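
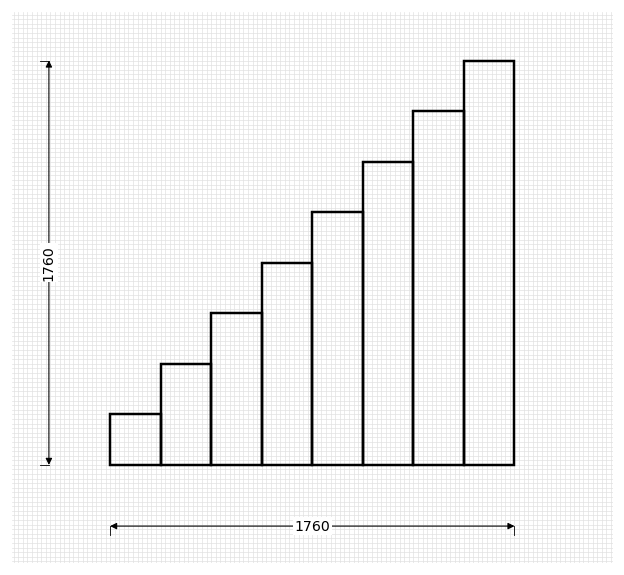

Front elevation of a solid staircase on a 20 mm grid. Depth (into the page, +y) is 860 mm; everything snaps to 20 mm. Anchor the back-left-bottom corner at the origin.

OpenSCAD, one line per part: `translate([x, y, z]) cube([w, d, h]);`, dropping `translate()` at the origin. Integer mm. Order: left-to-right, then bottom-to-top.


cube([220, 860, 220]);
translate([220, 0, 0]) cube([220, 860, 440]);
translate([440, 0, 0]) cube([220, 860, 660]);
translate([660, 0, 0]) cube([220, 860, 880]);
translate([880, 0, 0]) cube([220, 860, 1100]);
translate([1100, 0, 0]) cube([220, 860, 1320]);
translate([1320, 0, 0]) cube([220, 860, 1540]);
translate([1540, 0, 0]) cube([220, 860, 1760]);


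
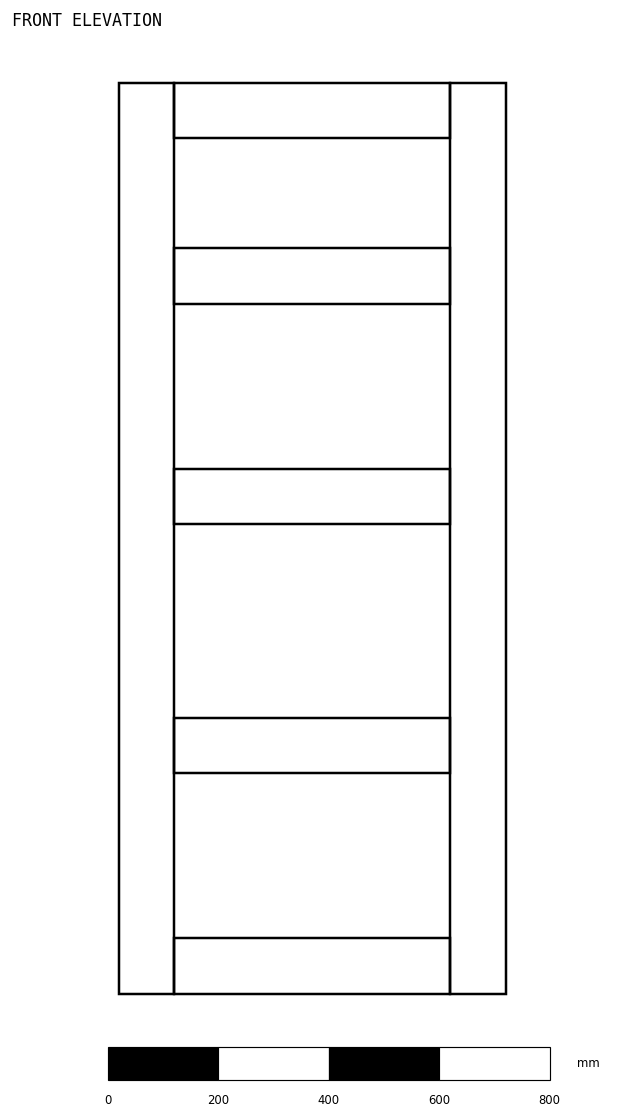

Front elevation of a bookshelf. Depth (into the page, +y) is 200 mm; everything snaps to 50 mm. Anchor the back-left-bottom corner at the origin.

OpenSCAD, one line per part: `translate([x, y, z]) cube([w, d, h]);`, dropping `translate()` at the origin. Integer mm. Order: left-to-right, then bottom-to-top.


cube([100, 200, 1650]);
translate([100, 0, 0]) cube([500, 200, 100]);
translate([100, 0, 400]) cube([500, 200, 100]);
translate([100, 0, 850]) cube([500, 200, 100]);
translate([100, 0, 1250]) cube([500, 200, 100]);
translate([100, 0, 1550]) cube([500, 200, 100]);
translate([600, 0, 0]) cube([100, 200, 1650]);


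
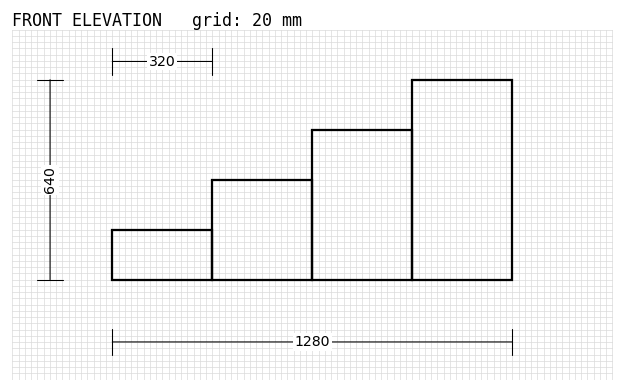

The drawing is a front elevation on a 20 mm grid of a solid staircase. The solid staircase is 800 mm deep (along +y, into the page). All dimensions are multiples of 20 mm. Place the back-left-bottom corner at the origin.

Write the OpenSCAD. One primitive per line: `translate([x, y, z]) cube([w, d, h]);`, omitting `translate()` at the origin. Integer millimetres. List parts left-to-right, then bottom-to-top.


cube([320, 800, 160]);
translate([320, 0, 0]) cube([320, 800, 320]);
translate([640, 0, 0]) cube([320, 800, 480]);
translate([960, 0, 0]) cube([320, 800, 640]);


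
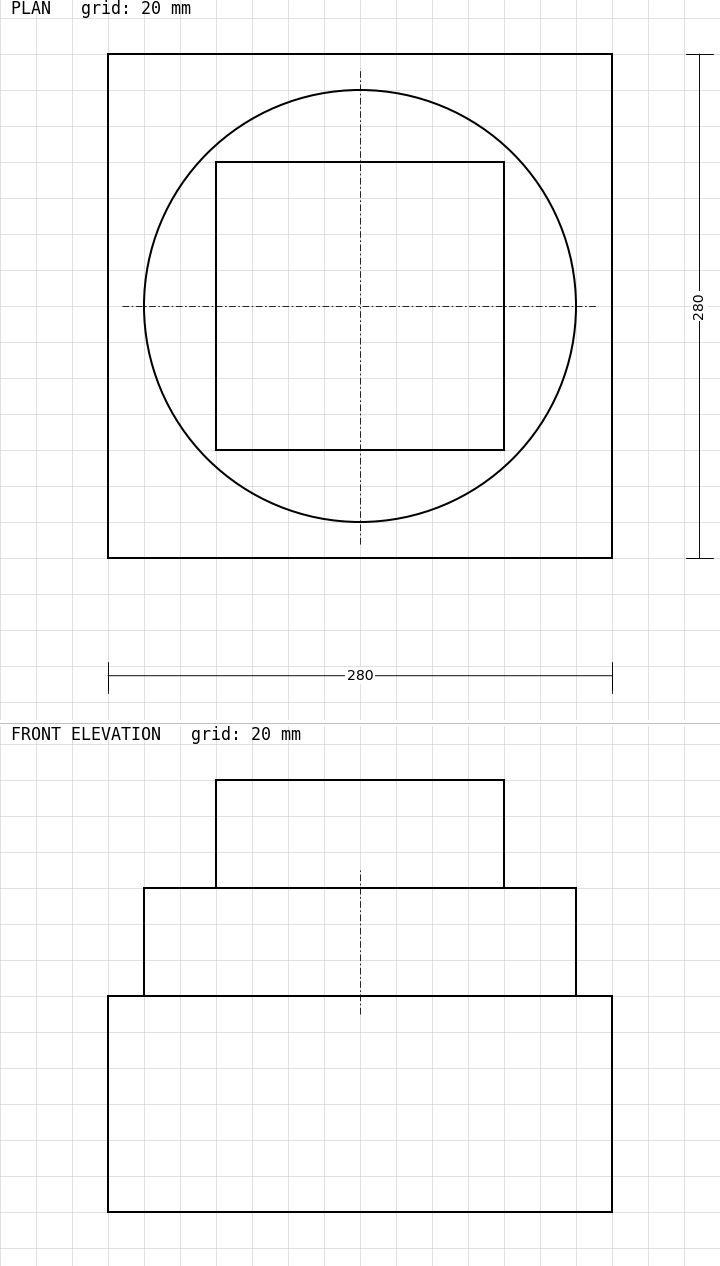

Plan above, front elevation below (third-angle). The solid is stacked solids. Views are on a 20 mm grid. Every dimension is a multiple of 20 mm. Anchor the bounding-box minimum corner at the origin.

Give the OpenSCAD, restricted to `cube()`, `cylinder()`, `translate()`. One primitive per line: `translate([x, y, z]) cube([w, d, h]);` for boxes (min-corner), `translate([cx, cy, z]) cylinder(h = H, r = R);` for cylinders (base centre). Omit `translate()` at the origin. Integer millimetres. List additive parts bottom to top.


cube([280, 280, 120]);
translate([140, 140, 120]) cylinder(h = 60, r = 120);
translate([60, 60, 180]) cube([160, 160, 60]);


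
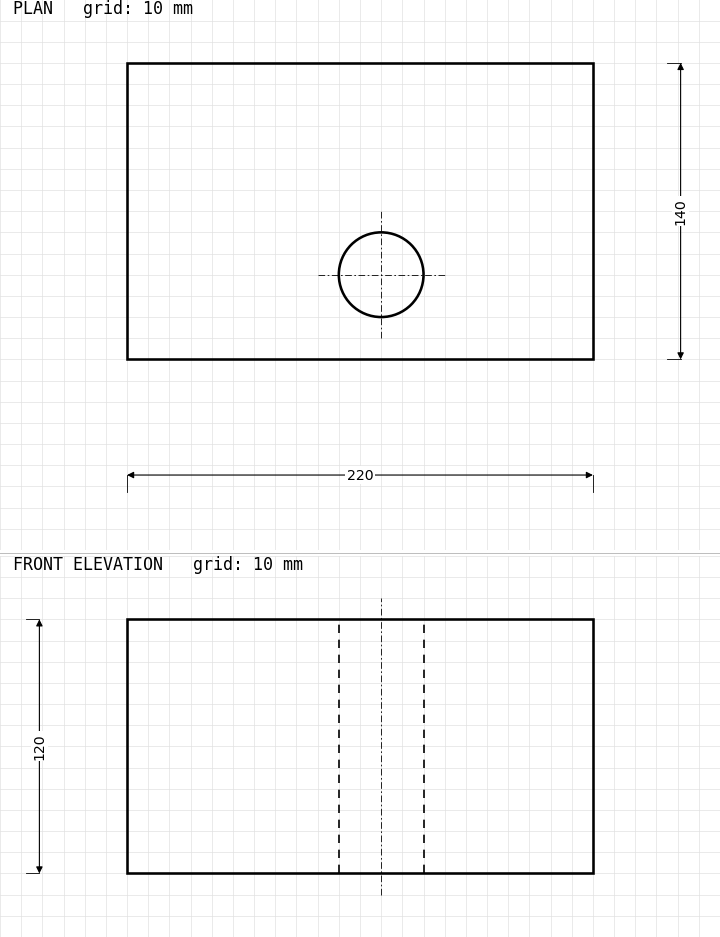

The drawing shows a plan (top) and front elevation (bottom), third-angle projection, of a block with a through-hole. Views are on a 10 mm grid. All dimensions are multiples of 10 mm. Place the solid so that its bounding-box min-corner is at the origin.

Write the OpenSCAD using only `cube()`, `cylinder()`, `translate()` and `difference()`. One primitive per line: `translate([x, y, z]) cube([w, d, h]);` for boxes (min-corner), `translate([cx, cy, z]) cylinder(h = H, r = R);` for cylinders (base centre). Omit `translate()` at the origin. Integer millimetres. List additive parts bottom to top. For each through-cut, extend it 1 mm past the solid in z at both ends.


difference() {
  cube([220, 140, 120]);
  translate([120, 40, -1]) cylinder(h = 122, r = 20);
}


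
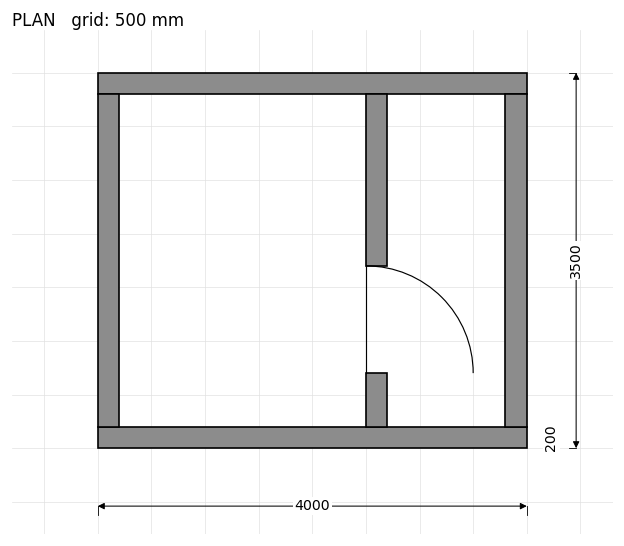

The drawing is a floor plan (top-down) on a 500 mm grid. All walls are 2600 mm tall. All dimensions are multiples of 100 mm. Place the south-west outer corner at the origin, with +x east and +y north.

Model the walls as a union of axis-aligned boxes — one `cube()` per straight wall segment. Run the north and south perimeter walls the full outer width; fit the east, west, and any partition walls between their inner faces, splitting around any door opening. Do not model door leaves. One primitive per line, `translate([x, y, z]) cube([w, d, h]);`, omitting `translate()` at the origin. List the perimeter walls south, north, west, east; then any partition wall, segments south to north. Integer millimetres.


cube([4000, 200, 2600]);
translate([0, 3300, 0]) cube([4000, 200, 2600]);
translate([0, 200, 0]) cube([200, 3100, 2600]);
translate([3800, 200, 0]) cube([200, 3100, 2600]);
translate([2500, 200, 0]) cube([200, 500, 2600]);
translate([2500, 1700, 0]) cube([200, 1600, 2600]);


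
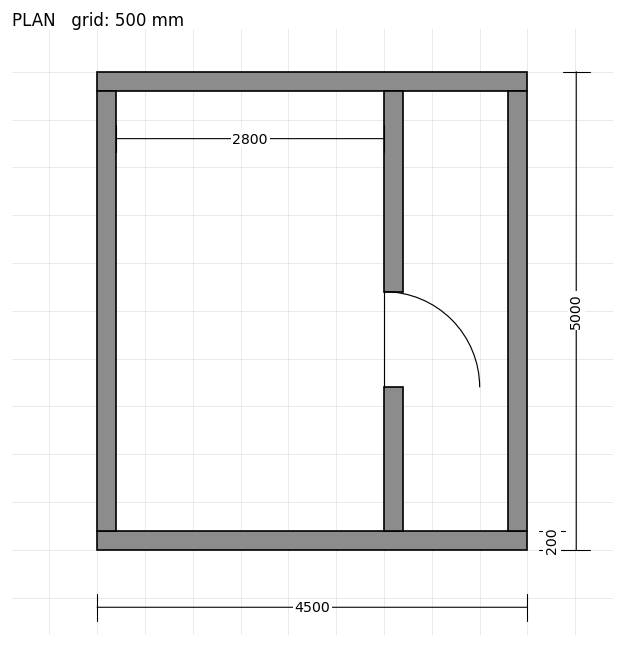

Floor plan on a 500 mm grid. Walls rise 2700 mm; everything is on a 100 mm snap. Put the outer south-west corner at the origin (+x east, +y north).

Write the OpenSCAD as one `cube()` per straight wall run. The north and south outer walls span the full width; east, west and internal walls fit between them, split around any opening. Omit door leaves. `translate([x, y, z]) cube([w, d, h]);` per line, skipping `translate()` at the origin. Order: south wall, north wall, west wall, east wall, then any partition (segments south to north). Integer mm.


cube([4500, 200, 2700]);
translate([0, 4800, 0]) cube([4500, 200, 2700]);
translate([0, 200, 0]) cube([200, 4600, 2700]);
translate([4300, 200, 0]) cube([200, 4600, 2700]);
translate([3000, 200, 0]) cube([200, 1500, 2700]);
translate([3000, 2700, 0]) cube([200, 2100, 2700]);


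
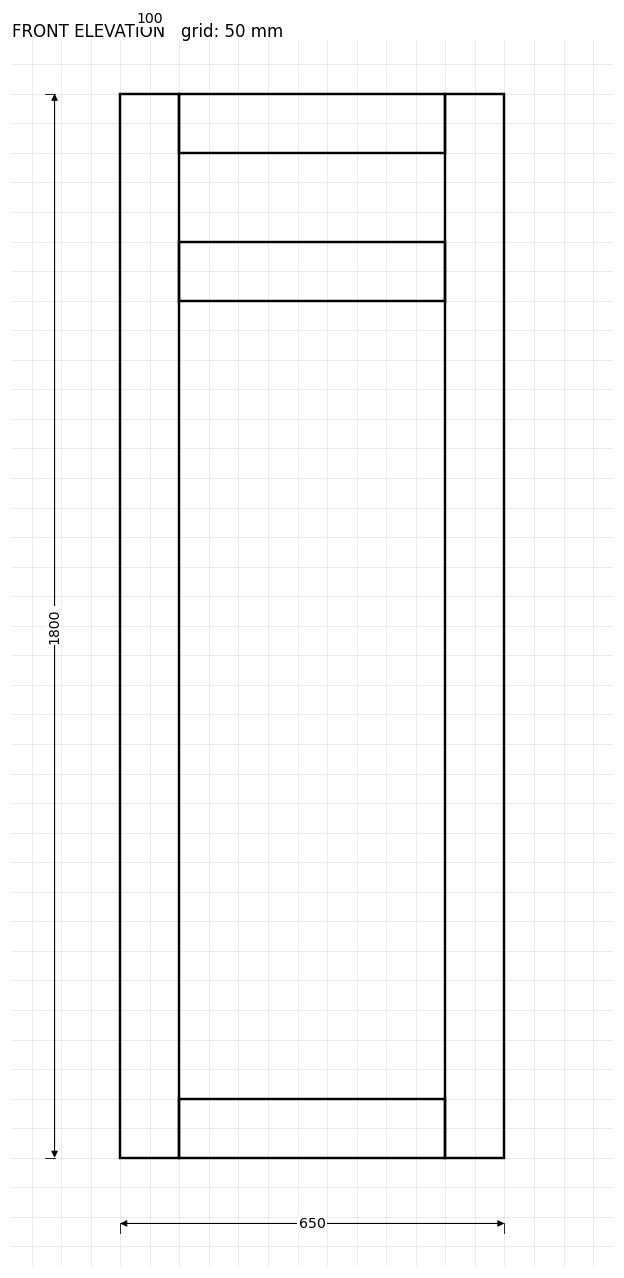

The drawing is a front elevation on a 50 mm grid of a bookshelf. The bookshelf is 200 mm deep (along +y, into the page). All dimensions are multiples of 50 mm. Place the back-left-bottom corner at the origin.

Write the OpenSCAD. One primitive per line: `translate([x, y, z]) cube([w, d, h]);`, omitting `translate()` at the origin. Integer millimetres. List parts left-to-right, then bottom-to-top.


cube([100, 200, 1800]);
translate([100, 0, 0]) cube([450, 200, 100]);
translate([100, 0, 1450]) cube([450, 200, 100]);
translate([100, 0, 1700]) cube([450, 200, 100]);
translate([550, 0, 0]) cube([100, 200, 1800]);


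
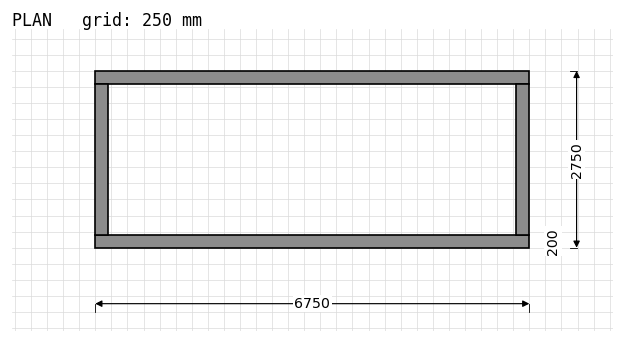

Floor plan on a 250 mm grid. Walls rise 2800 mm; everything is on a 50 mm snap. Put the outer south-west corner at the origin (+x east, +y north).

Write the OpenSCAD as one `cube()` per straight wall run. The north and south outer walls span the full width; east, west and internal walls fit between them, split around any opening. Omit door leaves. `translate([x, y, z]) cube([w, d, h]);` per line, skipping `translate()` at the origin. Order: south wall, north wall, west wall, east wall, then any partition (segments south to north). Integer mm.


cube([6750, 200, 2800]);
translate([0, 2550, 0]) cube([6750, 200, 2800]);
translate([0, 200, 0]) cube([200, 2350, 2800]);
translate([6550, 200, 0]) cube([200, 2350, 2800]);


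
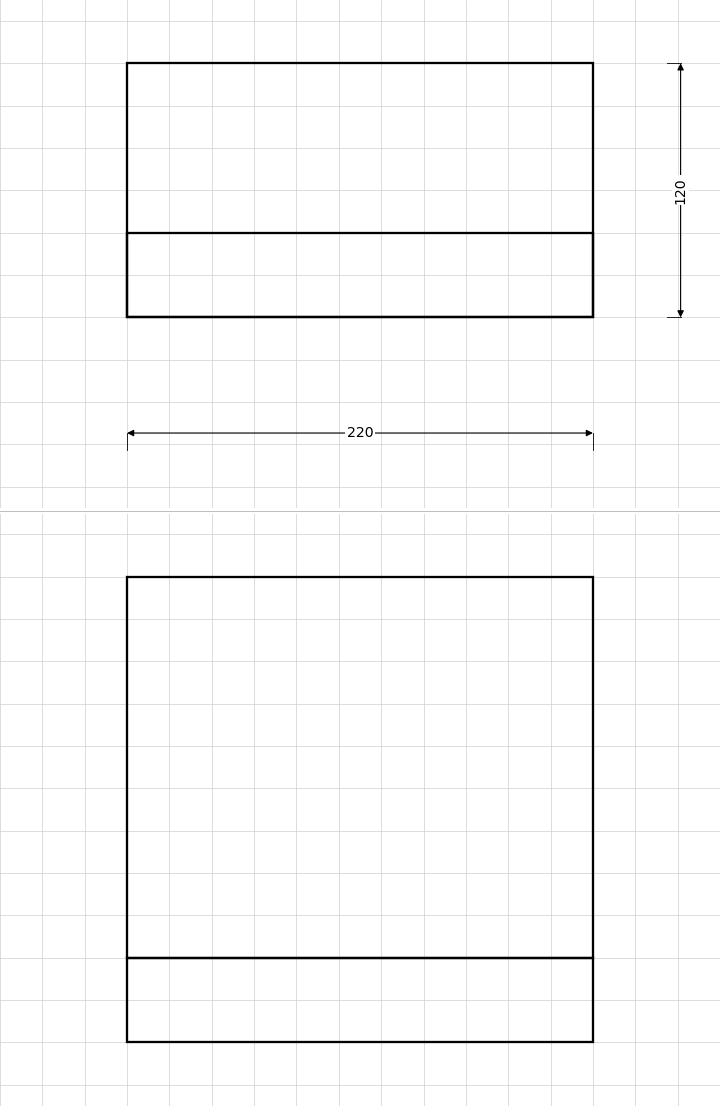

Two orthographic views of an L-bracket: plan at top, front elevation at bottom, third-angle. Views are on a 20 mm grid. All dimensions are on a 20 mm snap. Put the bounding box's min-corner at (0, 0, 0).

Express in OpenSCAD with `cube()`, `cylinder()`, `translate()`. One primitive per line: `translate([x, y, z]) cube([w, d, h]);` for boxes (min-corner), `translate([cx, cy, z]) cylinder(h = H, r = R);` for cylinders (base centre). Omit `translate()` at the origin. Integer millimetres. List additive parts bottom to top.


cube([220, 120, 40]);
translate([0, 0, 40]) cube([220, 40, 180]);


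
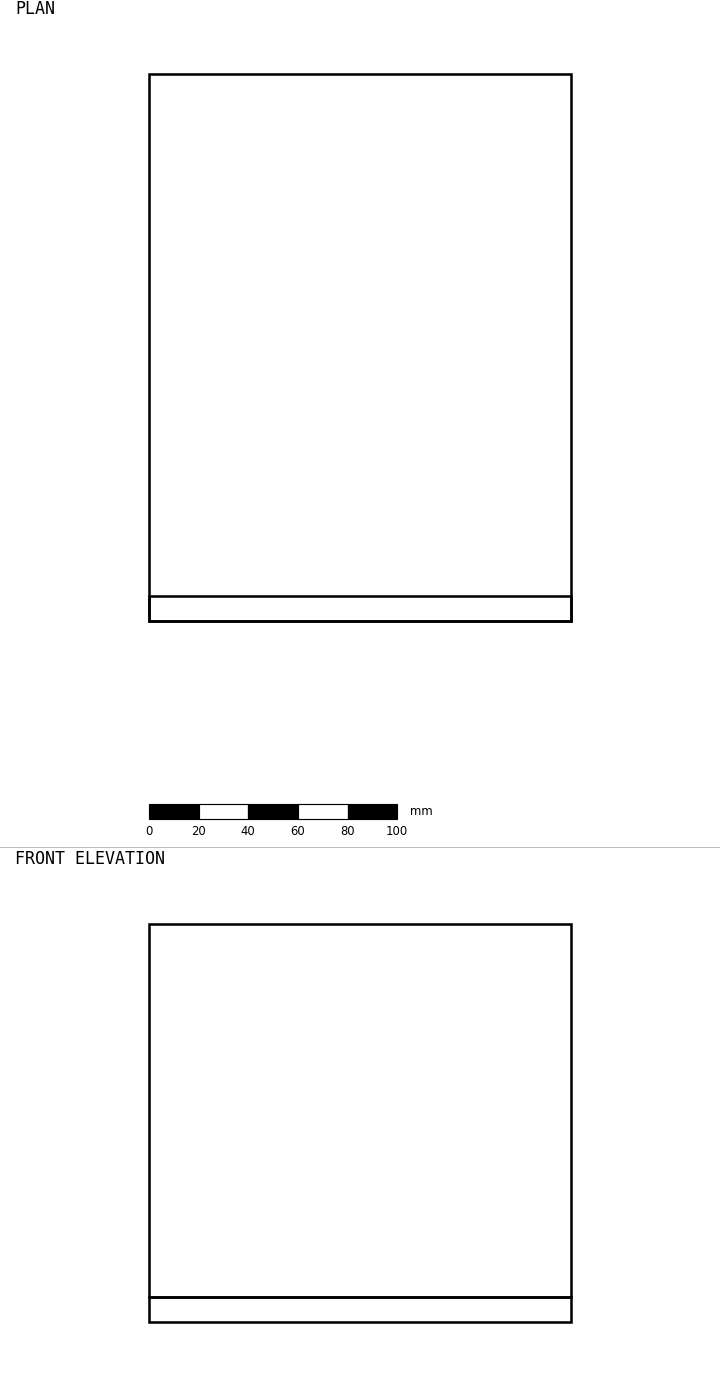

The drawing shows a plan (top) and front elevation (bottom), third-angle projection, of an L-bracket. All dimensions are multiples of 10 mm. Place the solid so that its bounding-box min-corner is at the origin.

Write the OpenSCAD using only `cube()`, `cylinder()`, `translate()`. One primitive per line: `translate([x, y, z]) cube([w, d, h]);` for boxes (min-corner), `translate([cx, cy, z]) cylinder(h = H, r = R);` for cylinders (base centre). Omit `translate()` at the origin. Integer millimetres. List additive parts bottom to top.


cube([170, 220, 10]);
translate([0, 0, 10]) cube([170, 10, 150]);


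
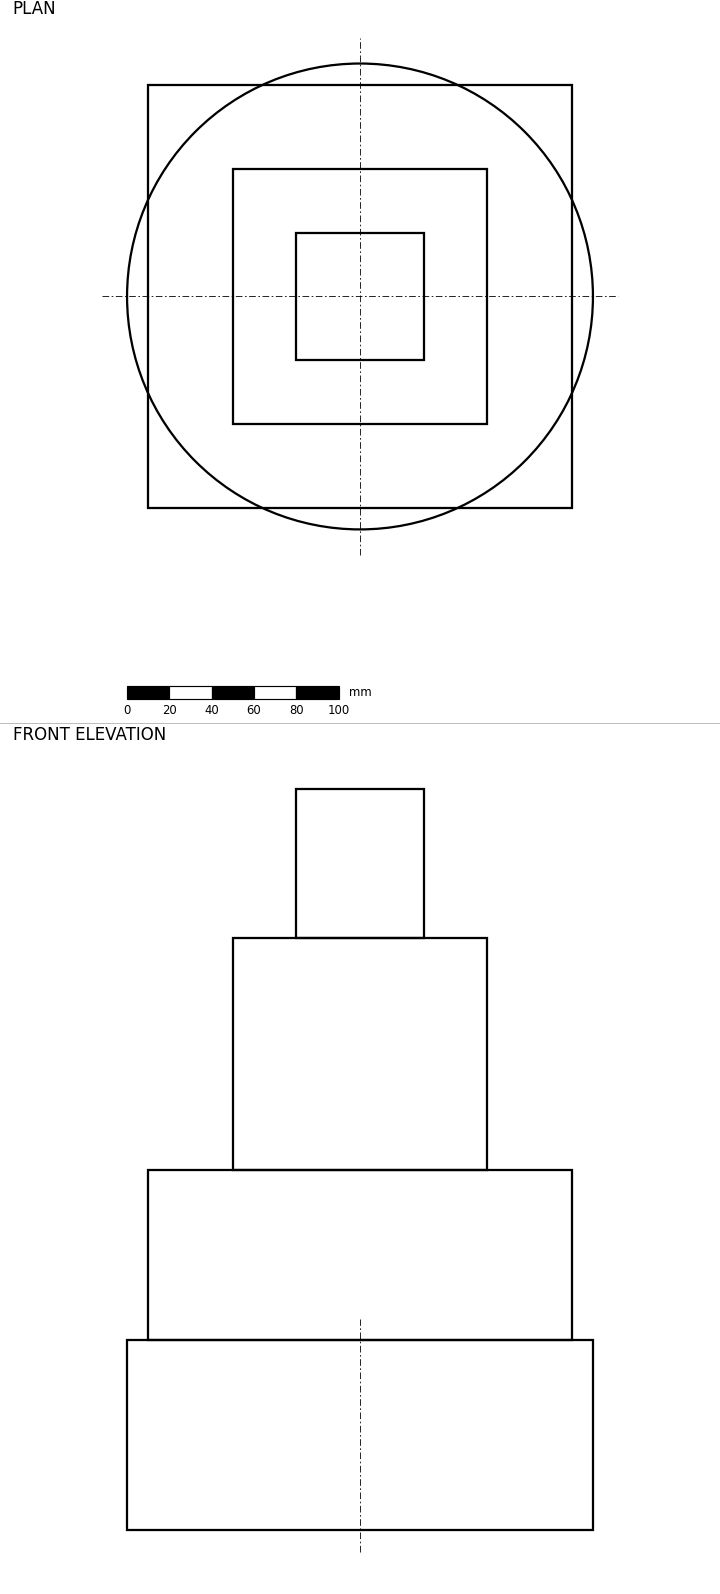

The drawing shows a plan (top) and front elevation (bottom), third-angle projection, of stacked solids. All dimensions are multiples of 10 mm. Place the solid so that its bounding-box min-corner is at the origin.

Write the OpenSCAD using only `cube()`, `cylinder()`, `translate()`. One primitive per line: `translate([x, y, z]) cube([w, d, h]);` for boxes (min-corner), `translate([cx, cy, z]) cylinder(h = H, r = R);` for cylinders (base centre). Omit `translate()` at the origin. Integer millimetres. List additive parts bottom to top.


translate([110, 110, 0]) cylinder(h = 90, r = 110);
translate([10, 10, 90]) cube([200, 200, 80]);
translate([50, 50, 170]) cube([120, 120, 110]);
translate([80, 80, 280]) cube([60, 60, 70]);


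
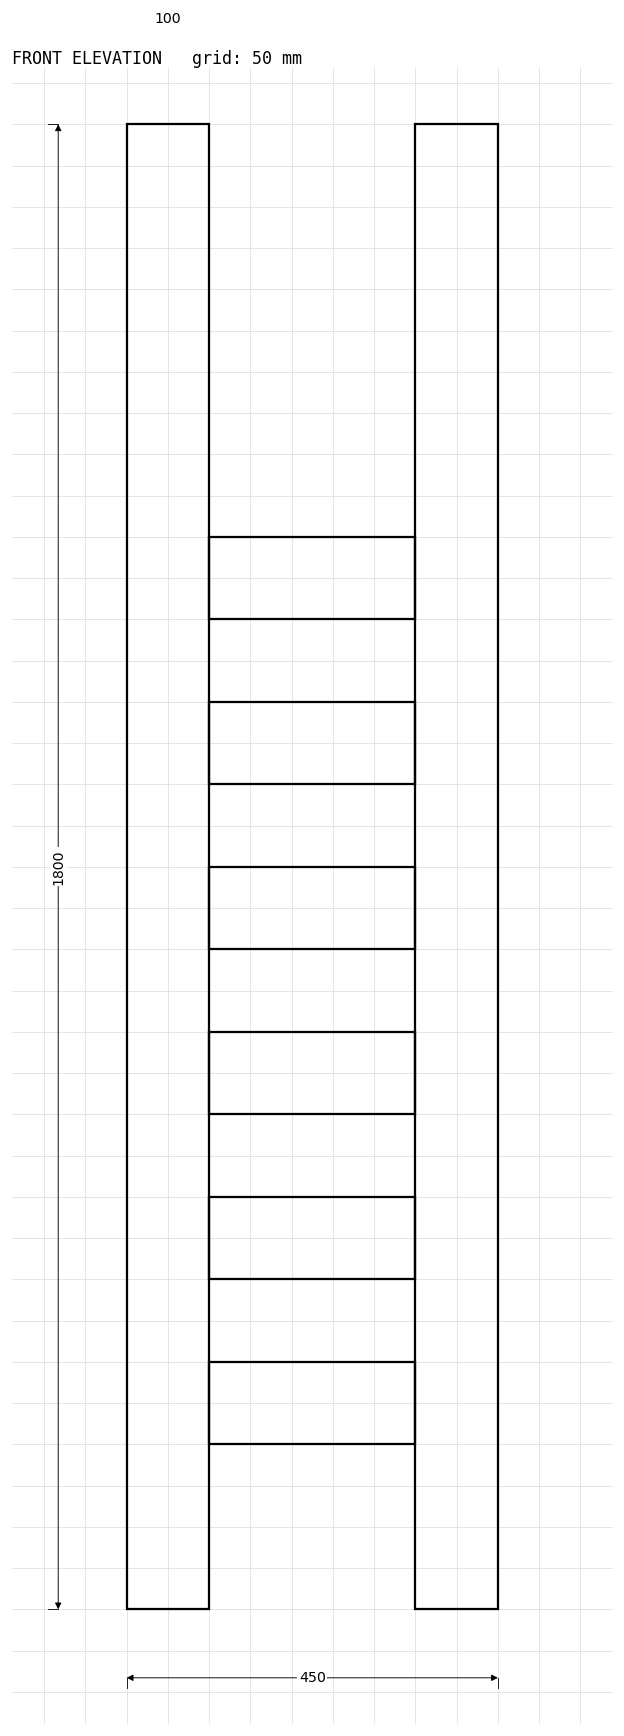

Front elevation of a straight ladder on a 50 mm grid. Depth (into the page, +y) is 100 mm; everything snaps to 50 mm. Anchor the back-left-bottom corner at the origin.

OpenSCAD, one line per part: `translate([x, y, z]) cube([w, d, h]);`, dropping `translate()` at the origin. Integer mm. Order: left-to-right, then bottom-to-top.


cube([100, 100, 1800]);
translate([100, 0, 200]) cube([250, 100, 100]);
translate([100, 0, 400]) cube([250, 100, 100]);
translate([100, 0, 600]) cube([250, 100, 100]);
translate([100, 0, 800]) cube([250, 100, 100]);
translate([100, 0, 1000]) cube([250, 100, 100]);
translate([100, 0, 1200]) cube([250, 100, 100]);
translate([350, 0, 0]) cube([100, 100, 1800]);


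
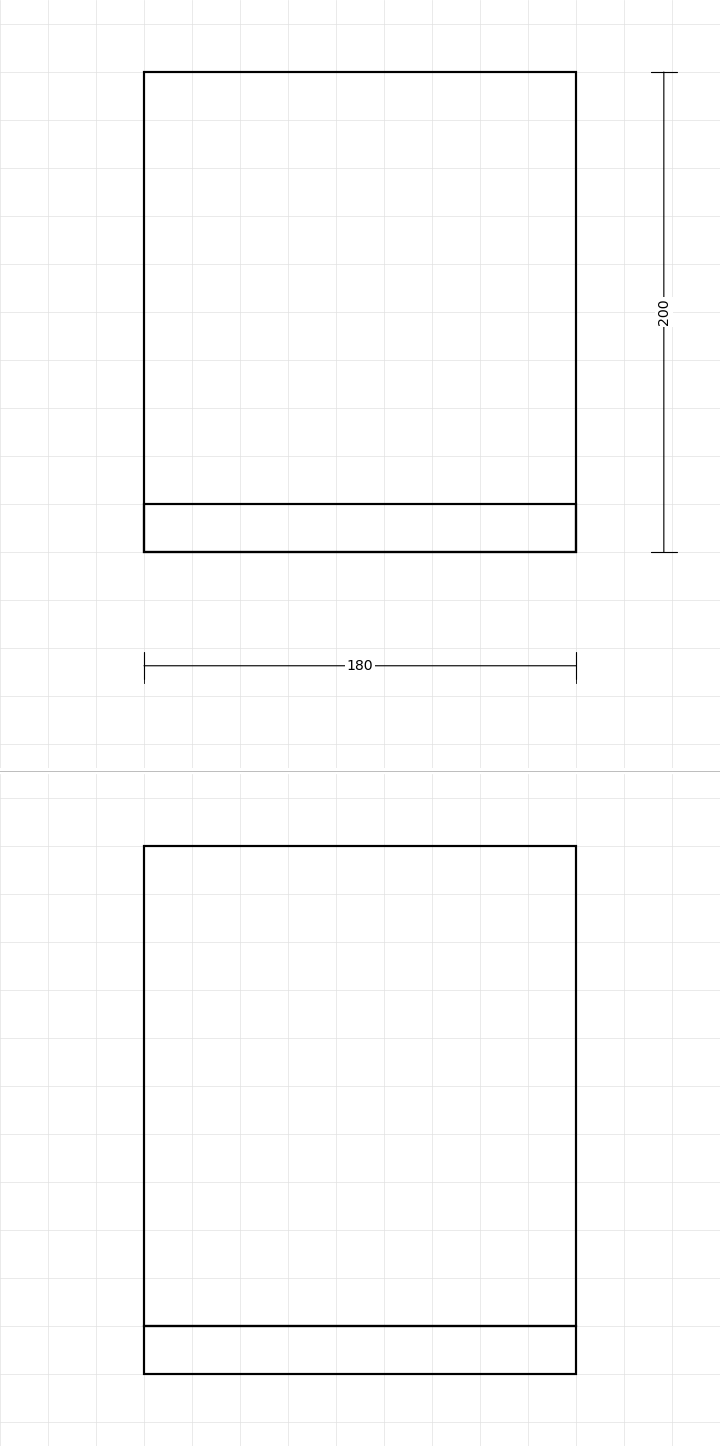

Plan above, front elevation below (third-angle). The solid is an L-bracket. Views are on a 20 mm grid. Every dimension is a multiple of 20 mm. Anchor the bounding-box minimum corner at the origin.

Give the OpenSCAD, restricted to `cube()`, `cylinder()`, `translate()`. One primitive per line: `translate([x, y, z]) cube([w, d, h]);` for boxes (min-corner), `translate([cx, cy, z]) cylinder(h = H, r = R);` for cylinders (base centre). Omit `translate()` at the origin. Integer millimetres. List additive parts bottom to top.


cube([180, 200, 20]);
translate([0, 0, 20]) cube([180, 20, 200]);


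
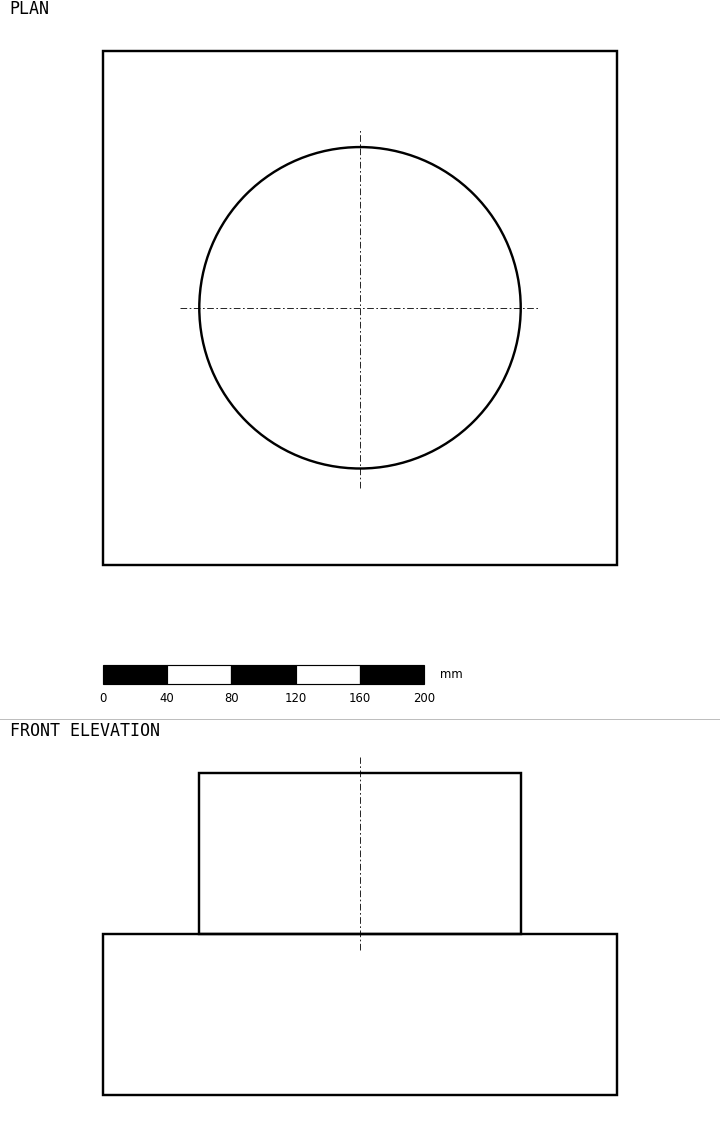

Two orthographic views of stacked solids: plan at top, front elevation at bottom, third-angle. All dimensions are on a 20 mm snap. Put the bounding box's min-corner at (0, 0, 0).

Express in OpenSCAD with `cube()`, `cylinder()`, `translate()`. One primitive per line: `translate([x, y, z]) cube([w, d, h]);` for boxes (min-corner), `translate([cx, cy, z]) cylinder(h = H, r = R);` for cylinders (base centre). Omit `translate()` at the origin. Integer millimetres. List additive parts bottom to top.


cube([320, 320, 100]);
translate([160, 160, 100]) cylinder(h = 100, r = 100);


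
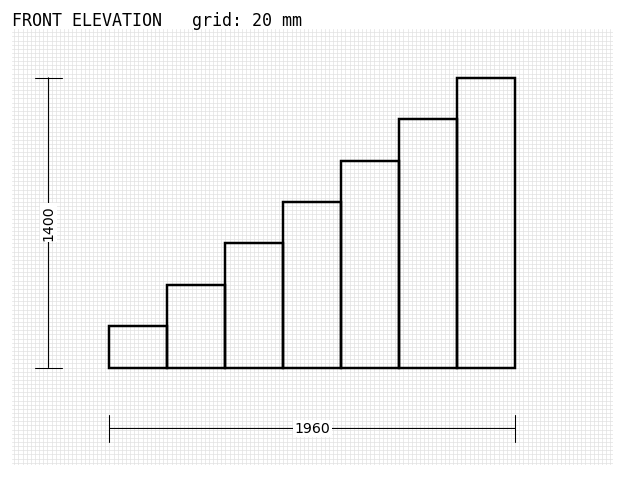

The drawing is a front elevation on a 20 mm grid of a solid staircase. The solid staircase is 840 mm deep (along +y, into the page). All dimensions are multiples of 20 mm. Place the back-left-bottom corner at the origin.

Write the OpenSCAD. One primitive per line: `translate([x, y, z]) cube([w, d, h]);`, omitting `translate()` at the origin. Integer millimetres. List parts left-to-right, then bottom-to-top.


cube([280, 840, 200]);
translate([280, 0, 0]) cube([280, 840, 400]);
translate([560, 0, 0]) cube([280, 840, 600]);
translate([840, 0, 0]) cube([280, 840, 800]);
translate([1120, 0, 0]) cube([280, 840, 1000]);
translate([1400, 0, 0]) cube([280, 840, 1200]);
translate([1680, 0, 0]) cube([280, 840, 1400]);


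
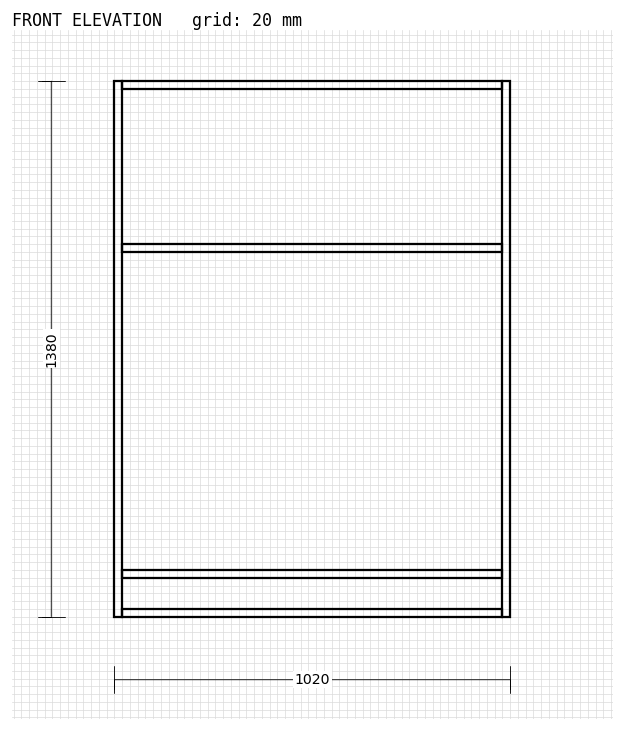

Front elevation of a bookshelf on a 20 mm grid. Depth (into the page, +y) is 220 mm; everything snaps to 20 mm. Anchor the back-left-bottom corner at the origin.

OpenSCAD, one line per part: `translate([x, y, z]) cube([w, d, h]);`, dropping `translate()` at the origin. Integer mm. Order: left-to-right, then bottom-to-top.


cube([20, 220, 1380]);
translate([20, 0, 0]) cube([980, 220, 20]);
translate([20, 0, 100]) cube([980, 220, 20]);
translate([20, 0, 940]) cube([980, 220, 20]);
translate([20, 0, 1360]) cube([980, 220, 20]);
translate([1000, 0, 0]) cube([20, 220, 1380]);


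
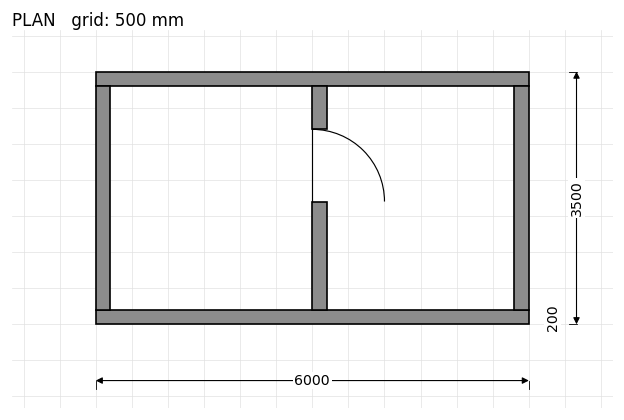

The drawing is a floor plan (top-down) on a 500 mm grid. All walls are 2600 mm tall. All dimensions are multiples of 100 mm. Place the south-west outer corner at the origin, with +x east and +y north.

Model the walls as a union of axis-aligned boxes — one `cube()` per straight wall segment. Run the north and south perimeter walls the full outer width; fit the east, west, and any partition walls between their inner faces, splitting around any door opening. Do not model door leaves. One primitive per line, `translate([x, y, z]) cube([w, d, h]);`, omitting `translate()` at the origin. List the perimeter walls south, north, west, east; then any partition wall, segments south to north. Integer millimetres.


cube([6000, 200, 2600]);
translate([0, 3300, 0]) cube([6000, 200, 2600]);
translate([0, 200, 0]) cube([200, 3100, 2600]);
translate([5800, 200, 0]) cube([200, 3100, 2600]);
translate([3000, 200, 0]) cube([200, 1500, 2600]);
translate([3000, 2700, 0]) cube([200, 600, 2600]);


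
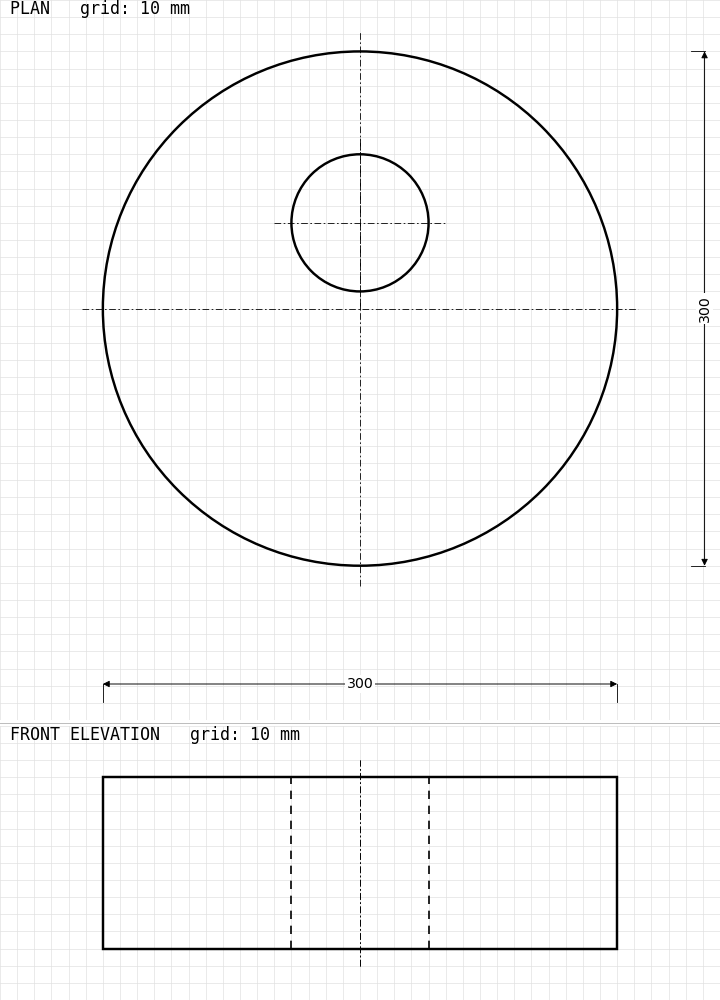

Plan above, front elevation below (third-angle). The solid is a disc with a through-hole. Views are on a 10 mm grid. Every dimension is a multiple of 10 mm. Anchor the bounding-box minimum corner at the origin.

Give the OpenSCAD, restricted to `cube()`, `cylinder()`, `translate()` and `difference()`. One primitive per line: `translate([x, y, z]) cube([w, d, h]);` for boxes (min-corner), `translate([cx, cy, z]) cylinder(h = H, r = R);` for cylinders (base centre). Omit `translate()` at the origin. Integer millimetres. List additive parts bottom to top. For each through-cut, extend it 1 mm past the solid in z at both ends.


difference() {
  translate([150, 150, 0]) cylinder(h = 100, r = 150);
  translate([150, 200, -1]) cylinder(h = 102, r = 40);
}


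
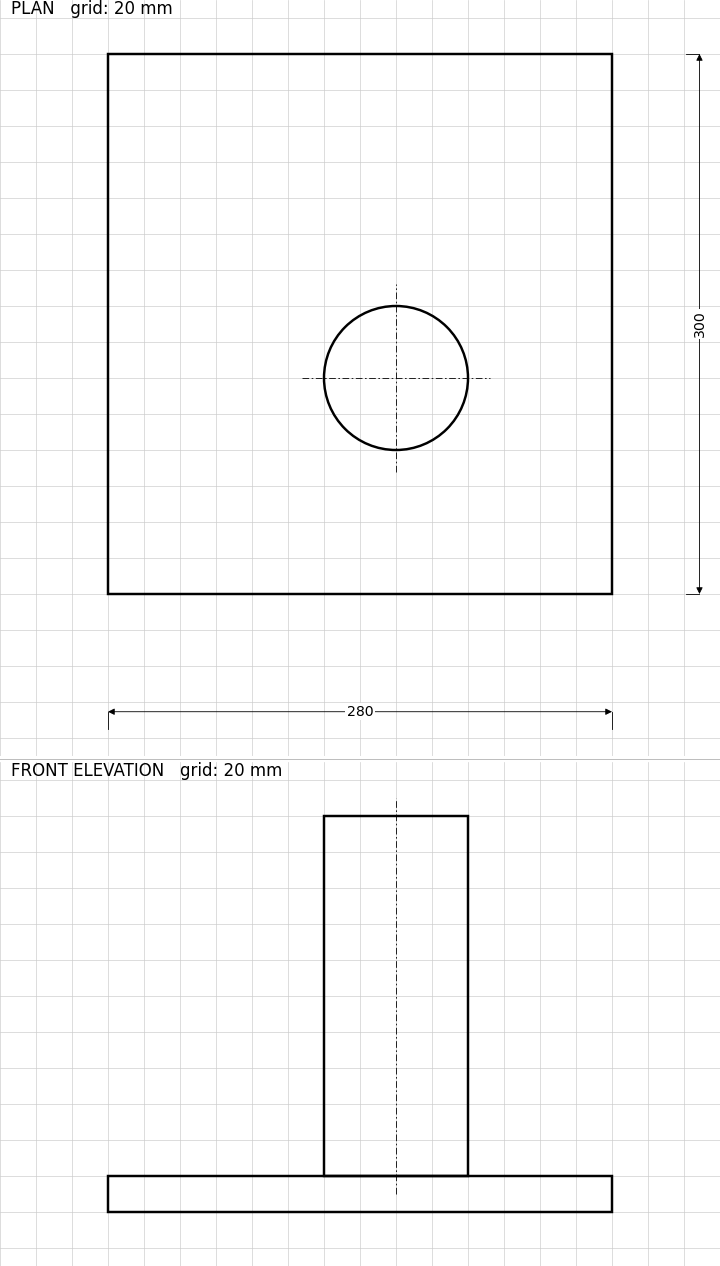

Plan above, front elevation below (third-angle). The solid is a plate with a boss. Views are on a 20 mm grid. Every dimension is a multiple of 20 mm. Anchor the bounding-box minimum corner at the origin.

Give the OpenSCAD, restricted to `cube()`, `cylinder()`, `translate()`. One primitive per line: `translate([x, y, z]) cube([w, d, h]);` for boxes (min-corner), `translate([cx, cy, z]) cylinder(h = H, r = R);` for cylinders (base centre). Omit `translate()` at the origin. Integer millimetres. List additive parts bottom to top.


cube([280, 300, 20]);
translate([160, 120, 20]) cylinder(h = 200, r = 40);


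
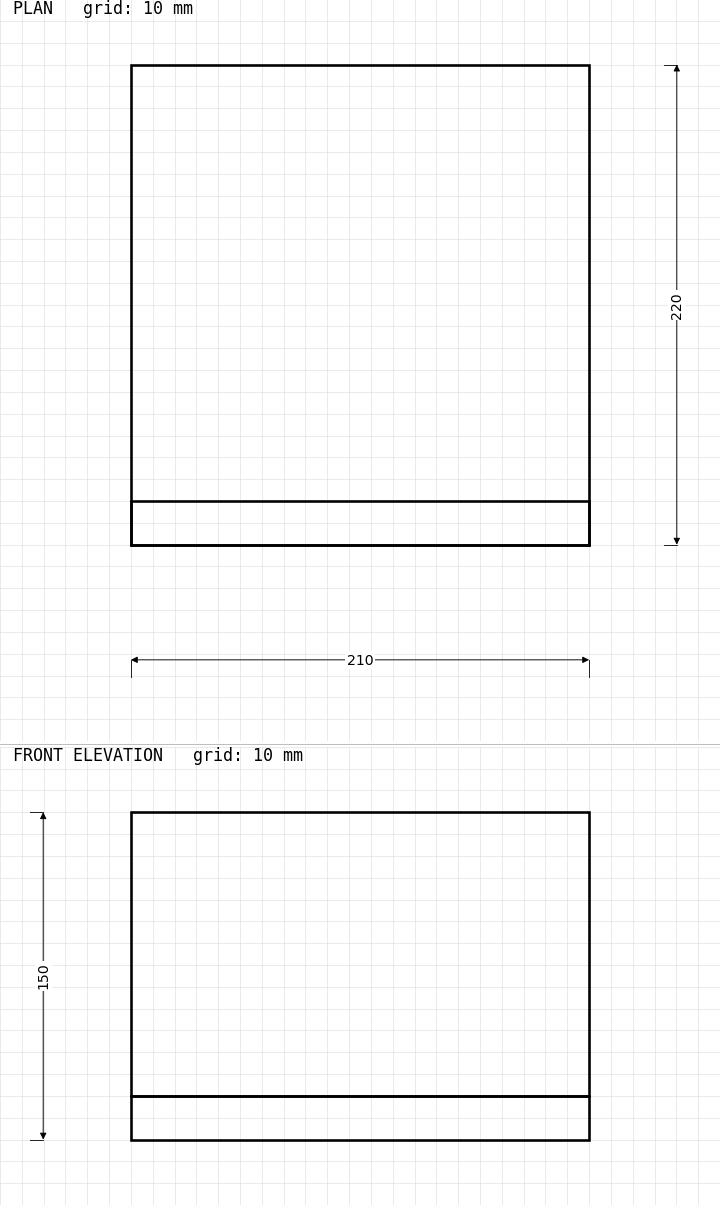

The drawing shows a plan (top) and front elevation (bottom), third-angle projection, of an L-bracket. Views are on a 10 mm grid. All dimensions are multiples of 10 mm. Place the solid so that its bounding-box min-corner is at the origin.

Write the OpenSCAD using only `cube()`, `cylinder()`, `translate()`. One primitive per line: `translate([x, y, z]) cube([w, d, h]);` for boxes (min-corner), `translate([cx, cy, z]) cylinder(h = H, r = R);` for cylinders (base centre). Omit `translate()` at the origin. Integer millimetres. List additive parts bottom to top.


cube([210, 220, 20]);
translate([0, 0, 20]) cube([210, 20, 130]);


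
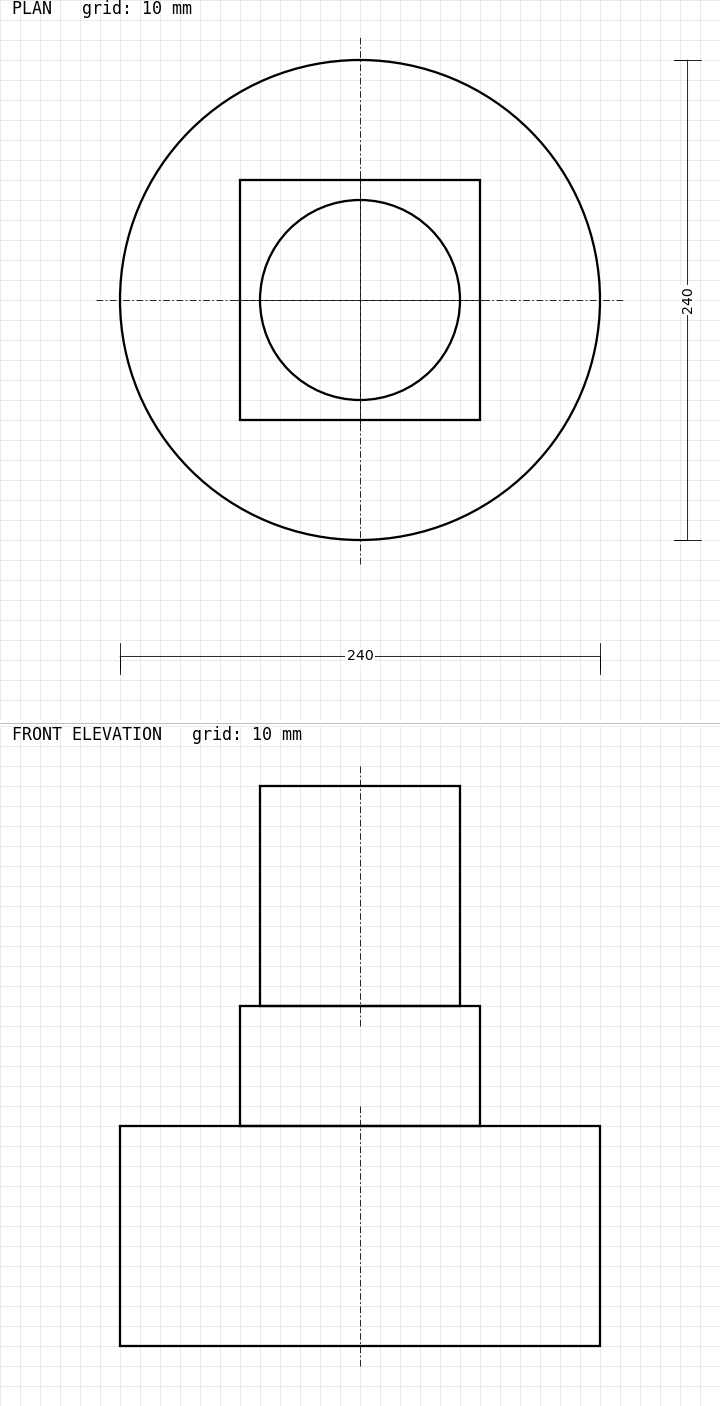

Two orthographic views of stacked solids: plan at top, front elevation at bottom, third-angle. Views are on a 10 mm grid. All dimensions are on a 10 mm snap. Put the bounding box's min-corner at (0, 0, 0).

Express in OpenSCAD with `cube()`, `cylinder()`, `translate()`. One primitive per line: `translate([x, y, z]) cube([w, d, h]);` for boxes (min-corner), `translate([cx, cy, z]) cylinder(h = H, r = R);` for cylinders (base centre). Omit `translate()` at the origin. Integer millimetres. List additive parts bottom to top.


translate([120, 120, 0]) cylinder(h = 110, r = 120);
translate([60, 60, 110]) cube([120, 120, 60]);
translate([120, 120, 170]) cylinder(h = 110, r = 50);


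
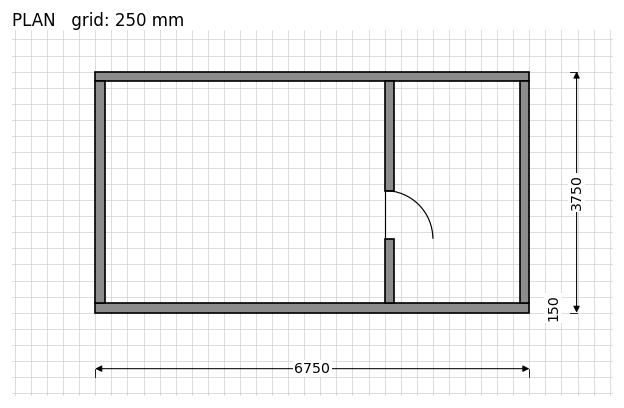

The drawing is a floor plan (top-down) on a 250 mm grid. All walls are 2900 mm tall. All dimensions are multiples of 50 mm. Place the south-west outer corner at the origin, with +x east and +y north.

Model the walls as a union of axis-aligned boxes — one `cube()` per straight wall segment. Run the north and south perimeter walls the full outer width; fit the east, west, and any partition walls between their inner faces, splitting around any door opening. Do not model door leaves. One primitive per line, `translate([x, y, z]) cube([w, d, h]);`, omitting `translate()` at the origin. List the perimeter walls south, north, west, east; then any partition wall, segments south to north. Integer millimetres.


cube([6750, 150, 2900]);
translate([0, 3600, 0]) cube([6750, 150, 2900]);
translate([0, 150, 0]) cube([150, 3450, 2900]);
translate([6600, 150, 0]) cube([150, 3450, 2900]);
translate([4500, 150, 0]) cube([150, 1000, 2900]);
translate([4500, 1900, 0]) cube([150, 1700, 2900]);


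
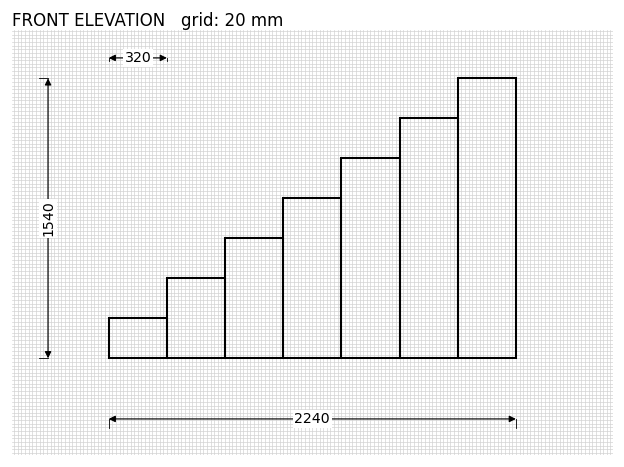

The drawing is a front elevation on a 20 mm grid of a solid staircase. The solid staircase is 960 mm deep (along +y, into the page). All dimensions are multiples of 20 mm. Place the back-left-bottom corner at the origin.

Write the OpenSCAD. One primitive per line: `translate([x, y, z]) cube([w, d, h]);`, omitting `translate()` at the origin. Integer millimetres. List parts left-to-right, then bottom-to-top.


cube([320, 960, 220]);
translate([320, 0, 0]) cube([320, 960, 440]);
translate([640, 0, 0]) cube([320, 960, 660]);
translate([960, 0, 0]) cube([320, 960, 880]);
translate([1280, 0, 0]) cube([320, 960, 1100]);
translate([1600, 0, 0]) cube([320, 960, 1320]);
translate([1920, 0, 0]) cube([320, 960, 1540]);


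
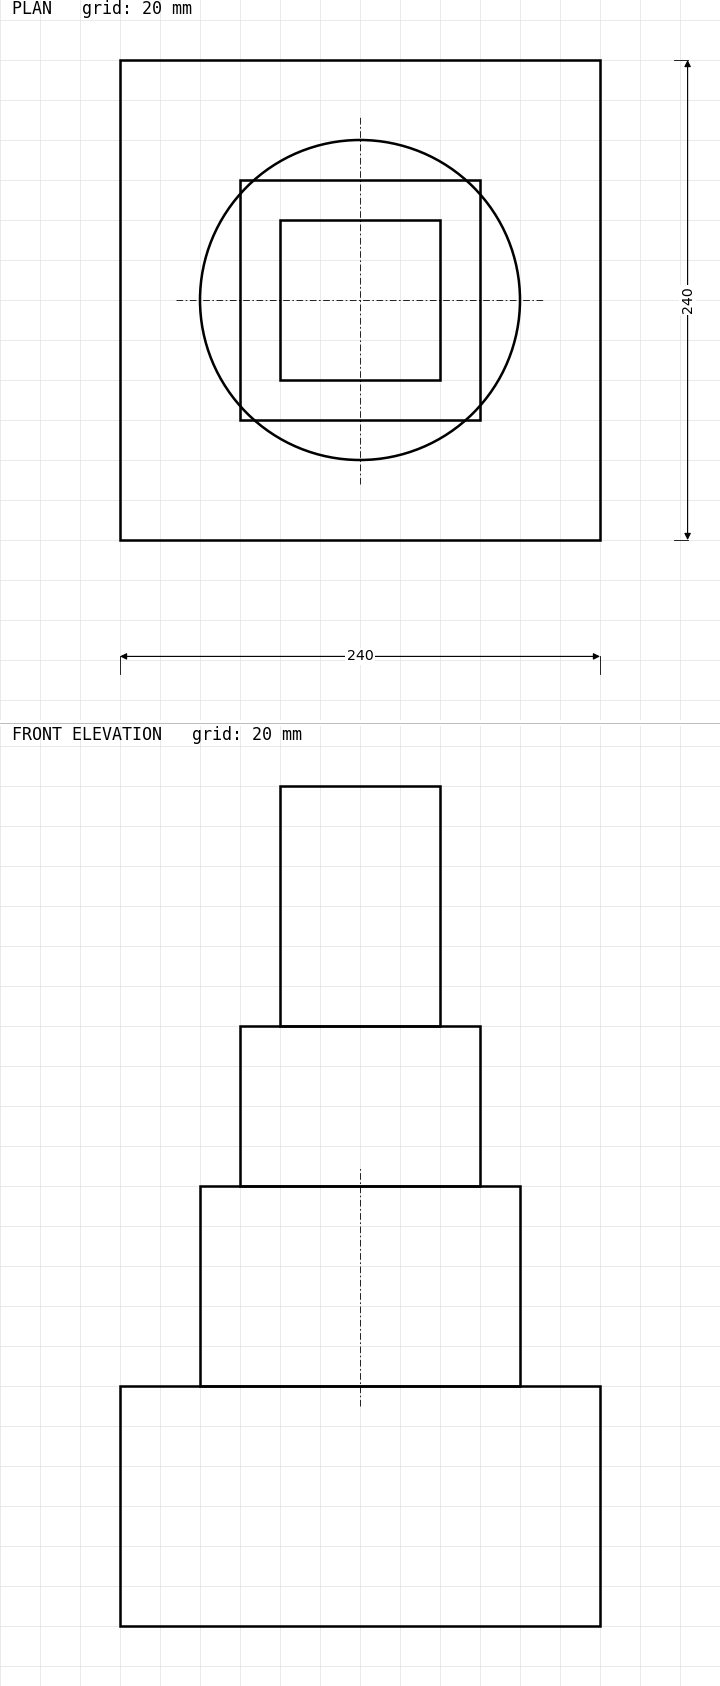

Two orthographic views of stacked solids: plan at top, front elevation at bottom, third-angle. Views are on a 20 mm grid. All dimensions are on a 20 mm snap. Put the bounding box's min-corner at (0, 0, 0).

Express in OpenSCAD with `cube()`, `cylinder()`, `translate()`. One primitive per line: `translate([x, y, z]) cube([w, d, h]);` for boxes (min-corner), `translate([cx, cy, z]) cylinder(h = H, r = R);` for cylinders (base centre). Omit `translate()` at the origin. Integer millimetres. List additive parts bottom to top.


cube([240, 240, 120]);
translate([120, 120, 120]) cylinder(h = 100, r = 80);
translate([60, 60, 220]) cube([120, 120, 80]);
translate([80, 80, 300]) cube([80, 80, 120]);


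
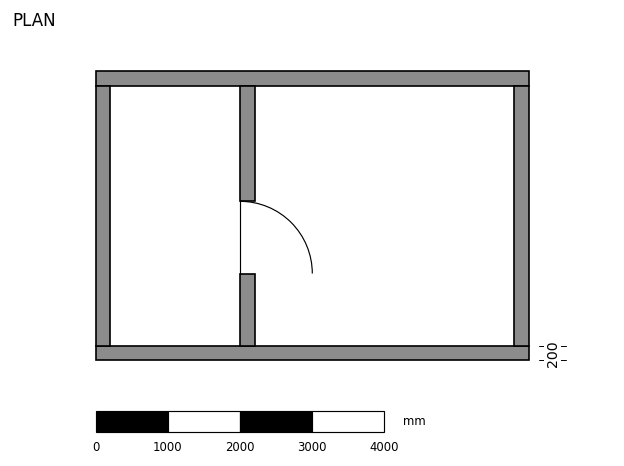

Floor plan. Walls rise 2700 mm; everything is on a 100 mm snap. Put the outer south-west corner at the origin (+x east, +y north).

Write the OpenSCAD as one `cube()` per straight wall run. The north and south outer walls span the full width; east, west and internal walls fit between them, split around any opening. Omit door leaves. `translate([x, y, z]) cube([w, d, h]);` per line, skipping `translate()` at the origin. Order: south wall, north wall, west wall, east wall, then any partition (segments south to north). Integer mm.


cube([6000, 200, 2700]);
translate([0, 3800, 0]) cube([6000, 200, 2700]);
translate([0, 200, 0]) cube([200, 3600, 2700]);
translate([5800, 200, 0]) cube([200, 3600, 2700]);
translate([2000, 200, 0]) cube([200, 1000, 2700]);
translate([2000, 2200, 0]) cube([200, 1600, 2700]);


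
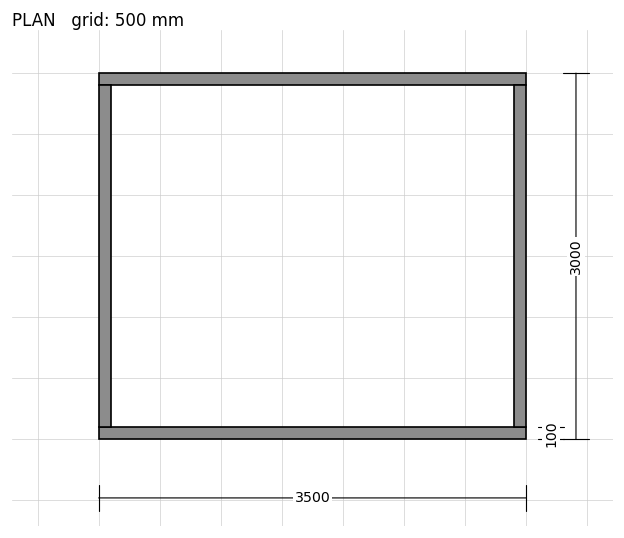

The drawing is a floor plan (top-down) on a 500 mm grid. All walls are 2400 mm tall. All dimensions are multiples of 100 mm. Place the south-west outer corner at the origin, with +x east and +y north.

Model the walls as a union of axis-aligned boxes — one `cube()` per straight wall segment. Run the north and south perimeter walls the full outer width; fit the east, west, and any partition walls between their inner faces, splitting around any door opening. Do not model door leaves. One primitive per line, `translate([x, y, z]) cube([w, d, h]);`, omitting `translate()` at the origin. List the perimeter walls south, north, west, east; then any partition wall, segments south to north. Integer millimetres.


cube([3500, 100, 2400]);
translate([0, 2900, 0]) cube([3500, 100, 2400]);
translate([0, 100, 0]) cube([100, 2800, 2400]);
translate([3400, 100, 0]) cube([100, 2800, 2400]);


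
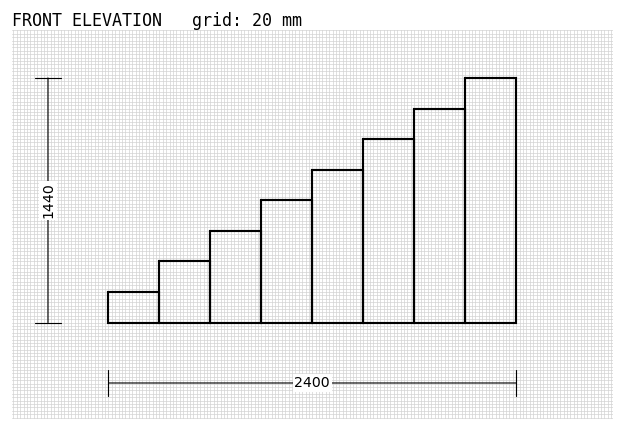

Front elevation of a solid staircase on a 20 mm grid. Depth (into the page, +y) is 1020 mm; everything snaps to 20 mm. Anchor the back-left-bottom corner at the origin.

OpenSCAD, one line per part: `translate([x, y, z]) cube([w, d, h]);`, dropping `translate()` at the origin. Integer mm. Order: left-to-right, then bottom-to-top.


cube([300, 1020, 180]);
translate([300, 0, 0]) cube([300, 1020, 360]);
translate([600, 0, 0]) cube([300, 1020, 540]);
translate([900, 0, 0]) cube([300, 1020, 720]);
translate([1200, 0, 0]) cube([300, 1020, 900]);
translate([1500, 0, 0]) cube([300, 1020, 1080]);
translate([1800, 0, 0]) cube([300, 1020, 1260]);
translate([2100, 0, 0]) cube([300, 1020, 1440]);


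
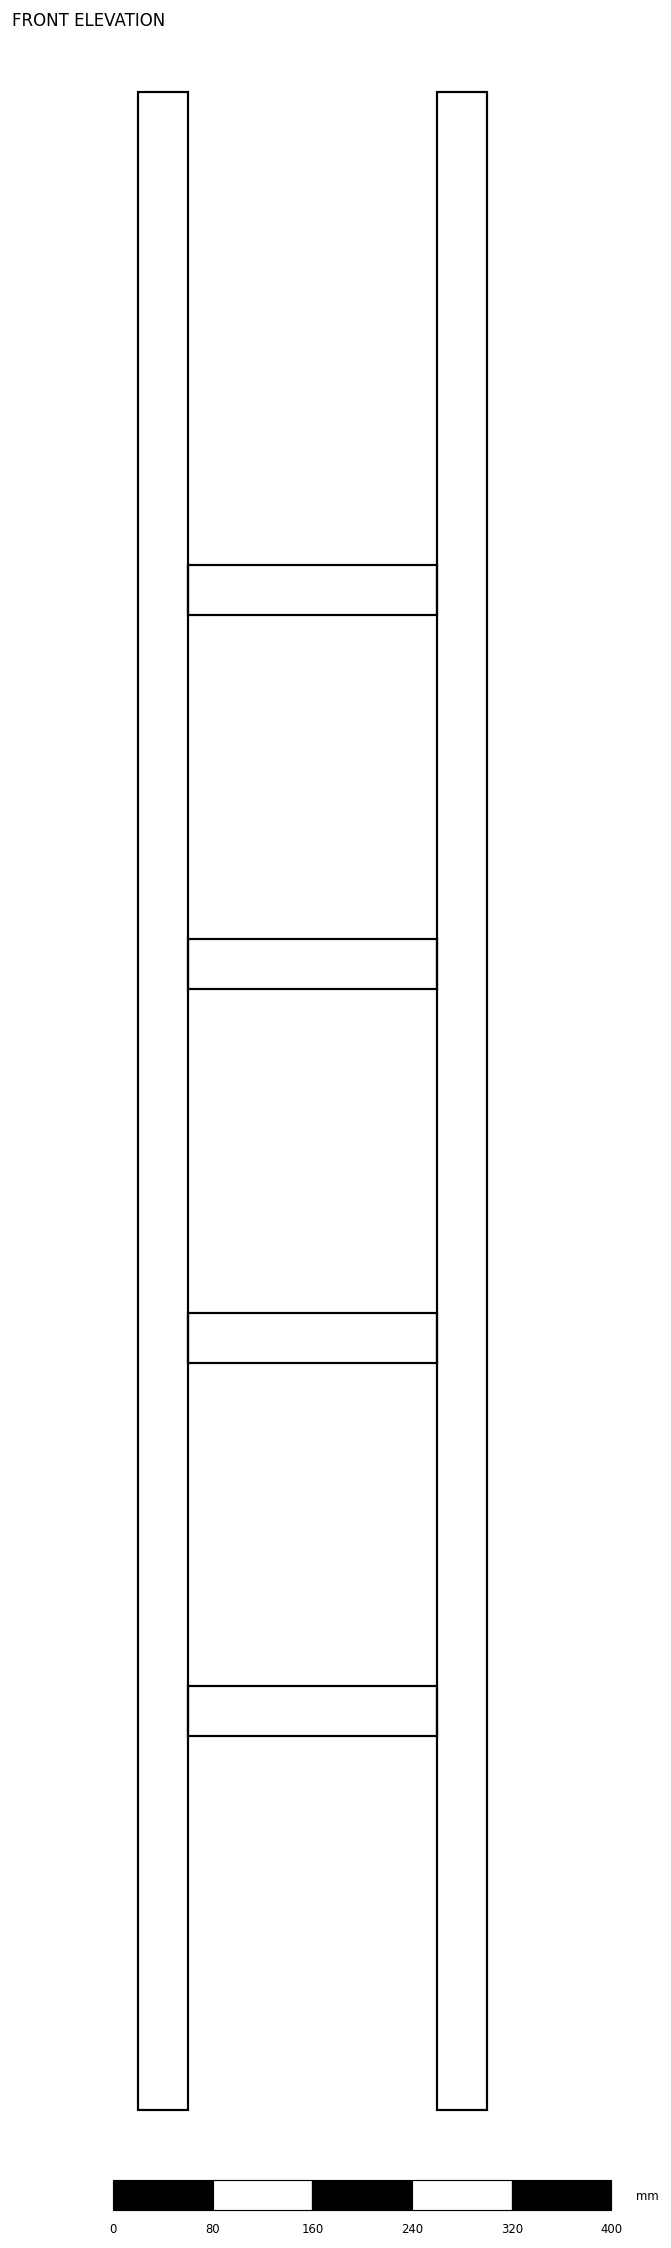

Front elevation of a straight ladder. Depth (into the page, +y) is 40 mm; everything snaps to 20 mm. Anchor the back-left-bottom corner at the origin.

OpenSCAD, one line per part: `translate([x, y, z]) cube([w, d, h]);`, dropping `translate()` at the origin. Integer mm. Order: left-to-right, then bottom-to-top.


cube([40, 40, 1620]);
translate([40, 0, 300]) cube([200, 40, 40]);
translate([40, 0, 600]) cube([200, 40, 40]);
translate([40, 0, 900]) cube([200, 40, 40]);
translate([40, 0, 1200]) cube([200, 40, 40]);
translate([240, 0, 0]) cube([40, 40, 1620]);


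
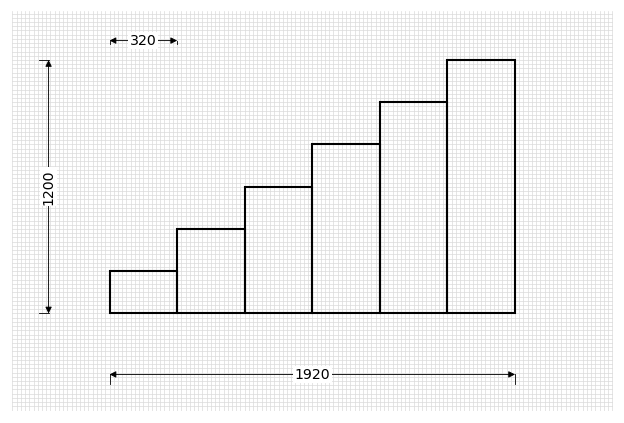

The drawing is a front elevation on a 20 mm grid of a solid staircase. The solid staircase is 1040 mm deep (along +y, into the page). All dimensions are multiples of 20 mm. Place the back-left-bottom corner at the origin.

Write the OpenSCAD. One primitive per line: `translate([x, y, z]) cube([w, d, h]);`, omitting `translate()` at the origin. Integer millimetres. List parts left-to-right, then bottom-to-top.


cube([320, 1040, 200]);
translate([320, 0, 0]) cube([320, 1040, 400]);
translate([640, 0, 0]) cube([320, 1040, 600]);
translate([960, 0, 0]) cube([320, 1040, 800]);
translate([1280, 0, 0]) cube([320, 1040, 1000]);
translate([1600, 0, 0]) cube([320, 1040, 1200]);


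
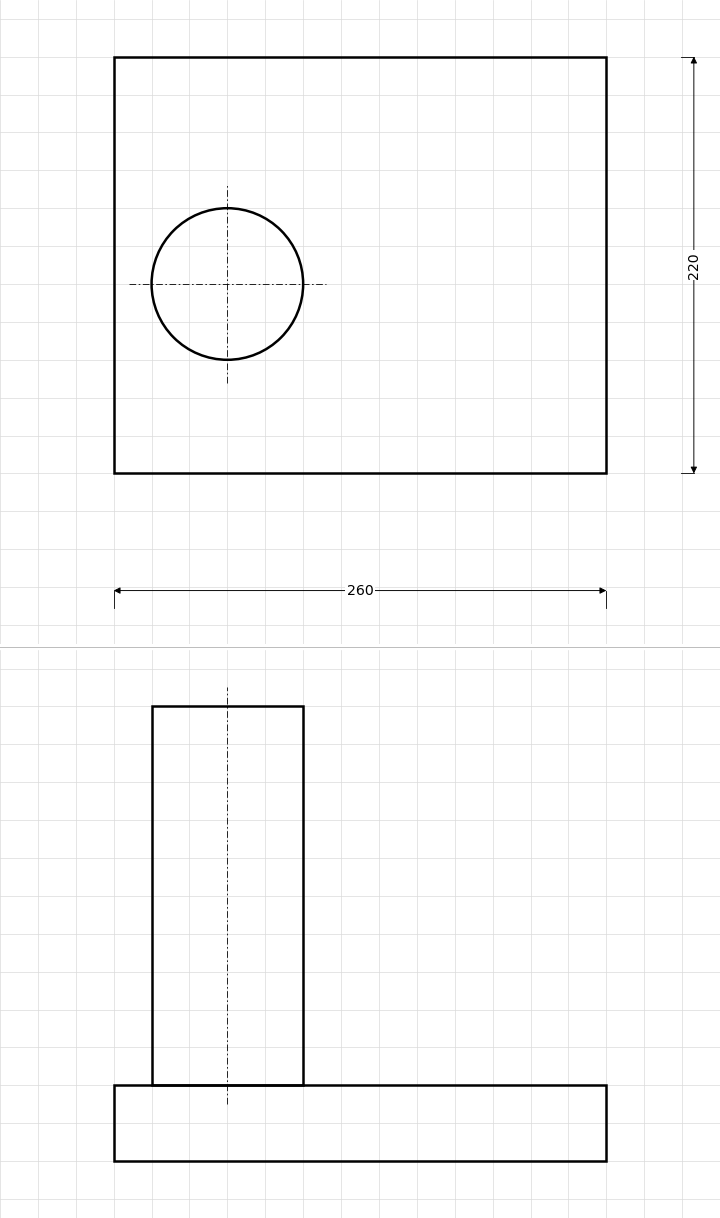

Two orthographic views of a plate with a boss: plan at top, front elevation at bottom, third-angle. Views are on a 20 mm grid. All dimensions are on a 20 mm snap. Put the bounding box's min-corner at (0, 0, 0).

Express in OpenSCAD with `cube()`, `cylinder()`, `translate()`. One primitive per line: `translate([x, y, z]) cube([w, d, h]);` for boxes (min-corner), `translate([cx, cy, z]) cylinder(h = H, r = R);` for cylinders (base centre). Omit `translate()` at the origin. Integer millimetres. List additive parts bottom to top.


cube([260, 220, 40]);
translate([60, 100, 40]) cylinder(h = 200, r = 40);


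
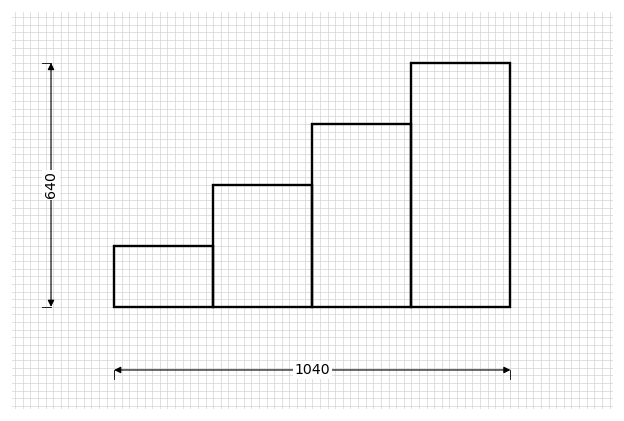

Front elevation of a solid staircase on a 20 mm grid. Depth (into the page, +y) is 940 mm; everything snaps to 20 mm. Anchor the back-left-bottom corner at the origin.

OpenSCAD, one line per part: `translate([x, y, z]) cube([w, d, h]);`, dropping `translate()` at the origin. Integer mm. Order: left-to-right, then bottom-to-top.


cube([260, 940, 160]);
translate([260, 0, 0]) cube([260, 940, 320]);
translate([520, 0, 0]) cube([260, 940, 480]);
translate([780, 0, 0]) cube([260, 940, 640]);


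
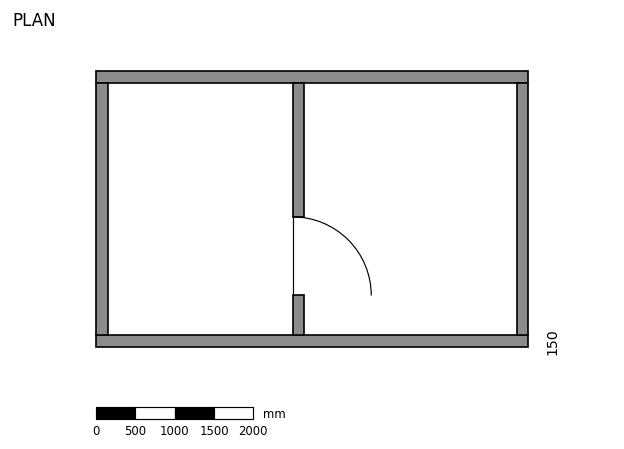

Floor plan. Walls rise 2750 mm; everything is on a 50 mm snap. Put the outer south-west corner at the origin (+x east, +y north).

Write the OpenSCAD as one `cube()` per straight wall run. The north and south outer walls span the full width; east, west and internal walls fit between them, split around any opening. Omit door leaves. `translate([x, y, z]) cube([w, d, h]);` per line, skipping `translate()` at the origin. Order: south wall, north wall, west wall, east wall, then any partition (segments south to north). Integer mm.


cube([5500, 150, 2750]);
translate([0, 3350, 0]) cube([5500, 150, 2750]);
translate([0, 150, 0]) cube([150, 3200, 2750]);
translate([5350, 150, 0]) cube([150, 3200, 2750]);
translate([2500, 150, 0]) cube([150, 500, 2750]);
translate([2500, 1650, 0]) cube([150, 1700, 2750]);


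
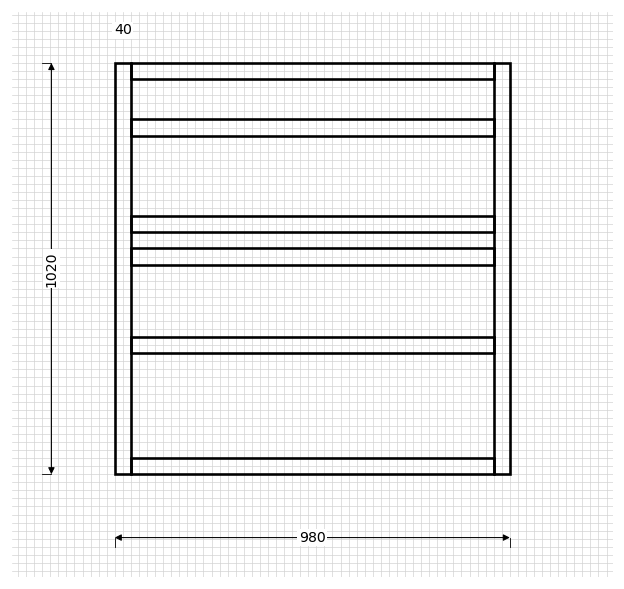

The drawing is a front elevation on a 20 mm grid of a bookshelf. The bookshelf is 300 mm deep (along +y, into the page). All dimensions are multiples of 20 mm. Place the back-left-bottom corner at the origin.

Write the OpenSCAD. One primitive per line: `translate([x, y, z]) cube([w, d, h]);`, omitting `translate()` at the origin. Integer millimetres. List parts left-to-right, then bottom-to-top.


cube([40, 300, 1020]);
translate([40, 0, 0]) cube([900, 300, 40]);
translate([40, 0, 300]) cube([900, 300, 40]);
translate([40, 0, 520]) cube([900, 300, 40]);
translate([40, 0, 600]) cube([900, 300, 40]);
translate([40, 0, 840]) cube([900, 300, 40]);
translate([40, 0, 980]) cube([900, 300, 40]);
translate([940, 0, 0]) cube([40, 300, 1020]);


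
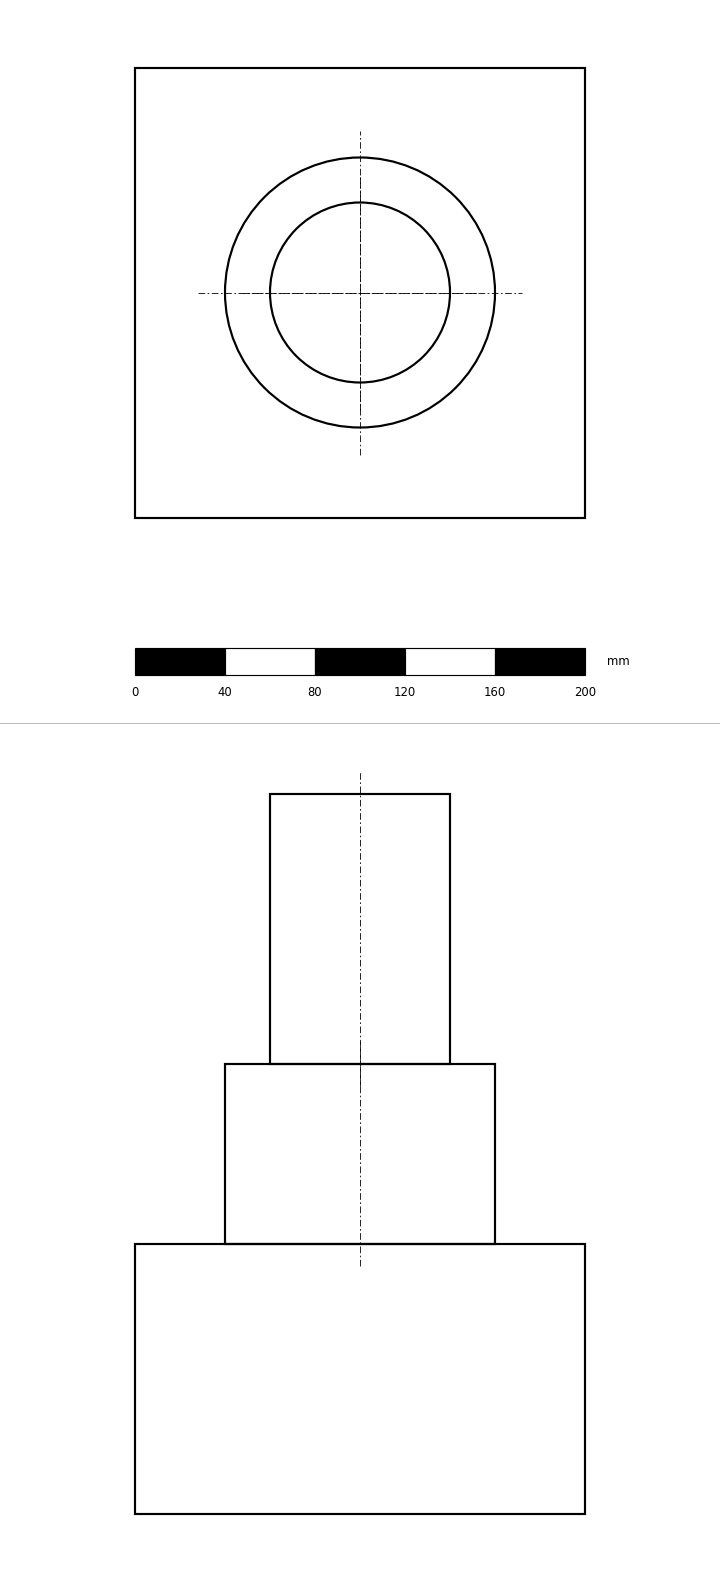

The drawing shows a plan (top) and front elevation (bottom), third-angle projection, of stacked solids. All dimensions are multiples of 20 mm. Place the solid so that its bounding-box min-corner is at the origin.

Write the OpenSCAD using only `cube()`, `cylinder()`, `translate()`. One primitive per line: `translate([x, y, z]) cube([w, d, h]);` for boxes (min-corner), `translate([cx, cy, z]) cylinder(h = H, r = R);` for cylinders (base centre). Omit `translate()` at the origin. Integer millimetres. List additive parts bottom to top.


cube([200, 200, 120]);
translate([100, 100, 120]) cylinder(h = 80, r = 60);
translate([100, 100, 200]) cylinder(h = 120, r = 40);
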